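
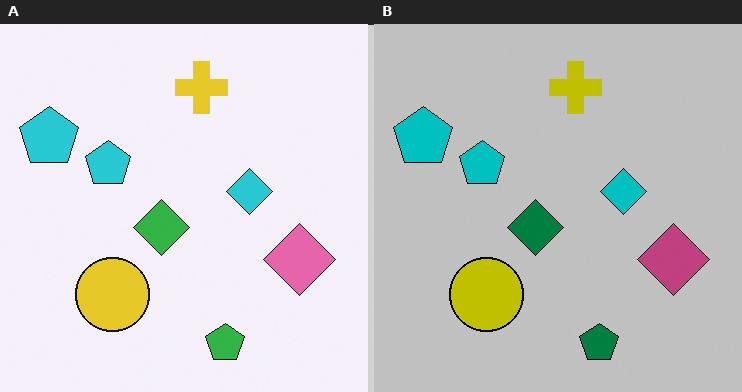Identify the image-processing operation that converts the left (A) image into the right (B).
The right (B) image is the left (A) heavily posterized to just a handful of flat colors.

Each flat color has snapped to a coarser quantized level — most visibly, the near-white background has dropped to a flat grey.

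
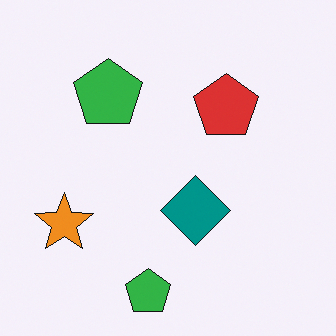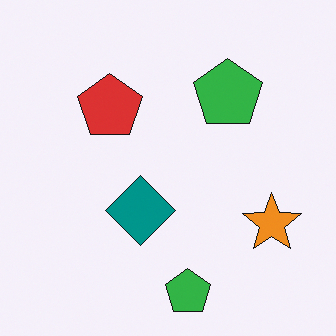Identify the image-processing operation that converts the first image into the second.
It was flipped horizontally (left ↔ right).

The orange star is in the left of the first image and the right of the second — shapes on opposite sides of the vertical midline have swapped in a mirror flip.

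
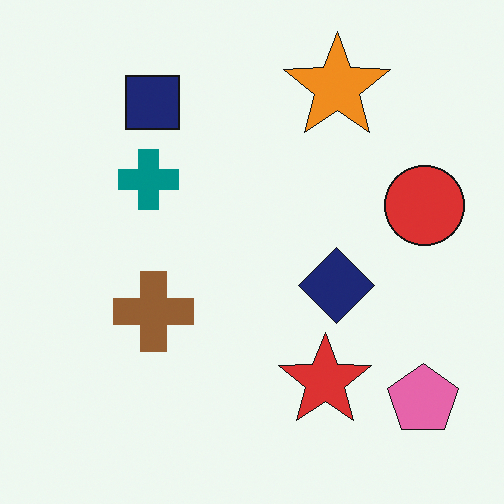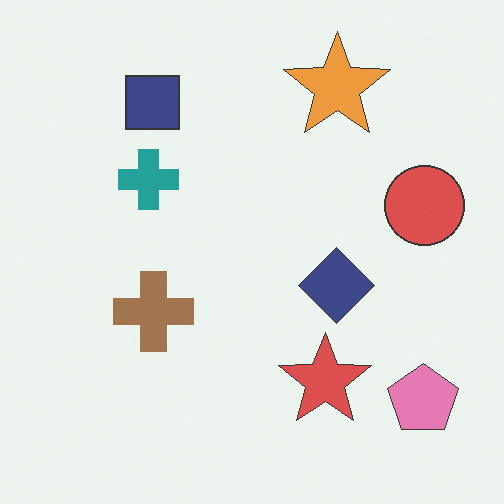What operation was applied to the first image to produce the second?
The second image is the first given slightly reduced contrast.

Tones are pushed toward mid-grey across the whole image — a global contrast change.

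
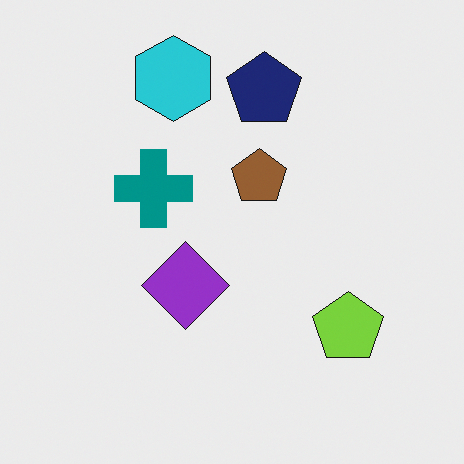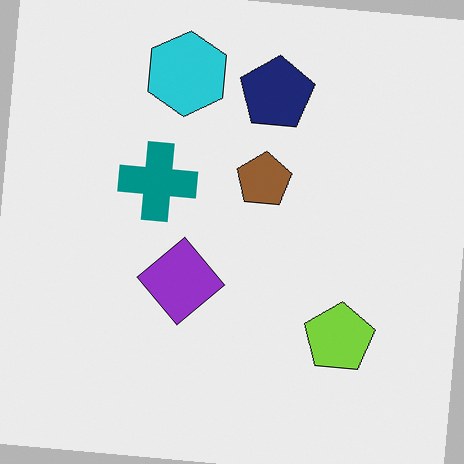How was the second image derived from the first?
It was rotated clockwise by a slight angle.

Every shape is tilted by the same angle and the image corners show triangular fill wedges — a whole-image rotation by a non-right angle.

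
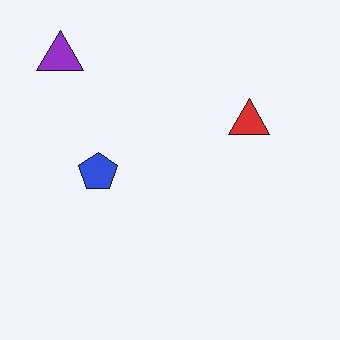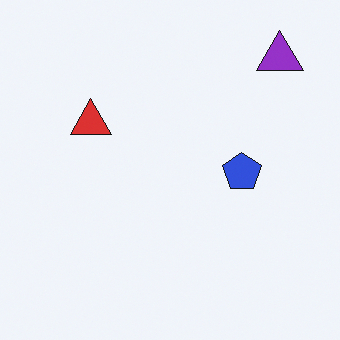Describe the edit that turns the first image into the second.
It was flipped horizontally (left ↔ right).

The purple triangle is in the top-left of the first image and the top-right of the second — shapes on opposite sides of the vertical midline have swapped in a mirror flip.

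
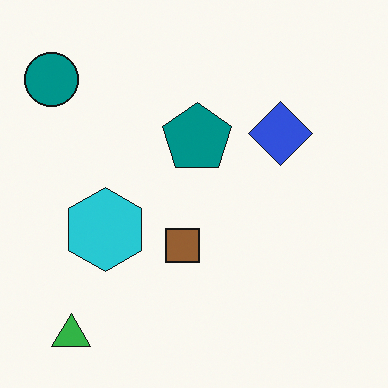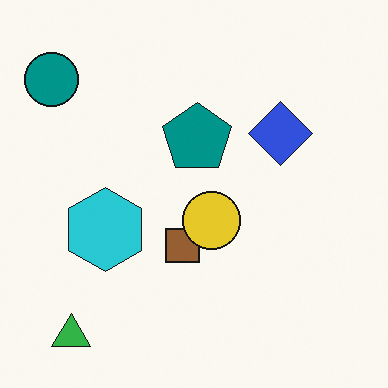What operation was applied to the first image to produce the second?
The image was overlaid with an additional yellow circle.

A yellow circle appears in the second image that is absent from the first.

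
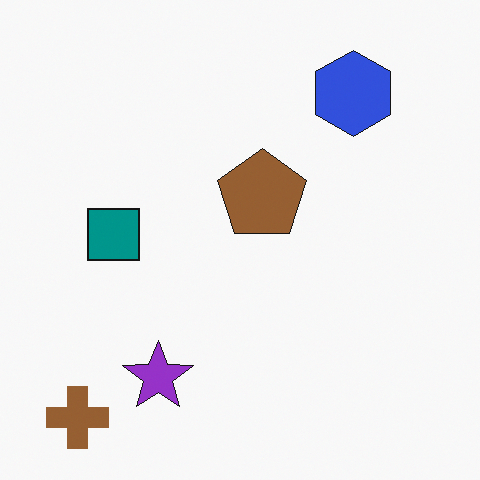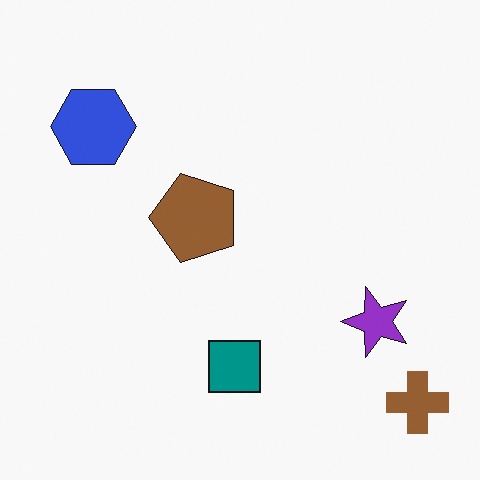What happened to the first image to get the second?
Rotated 90° counter-clockwise.

The brown cross sits in the bottom-left of the first image and the bottom-right of the second — consistent with a whole-image 90° counter-clockwise rotation.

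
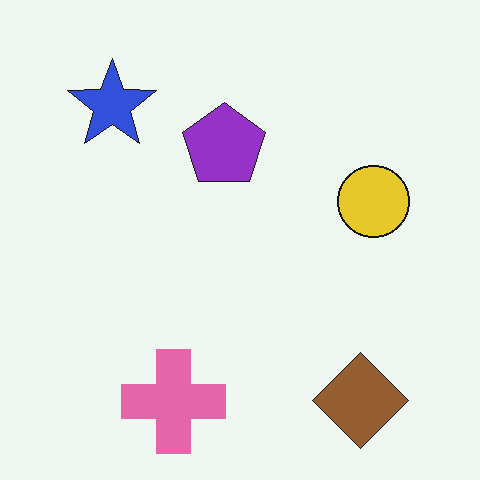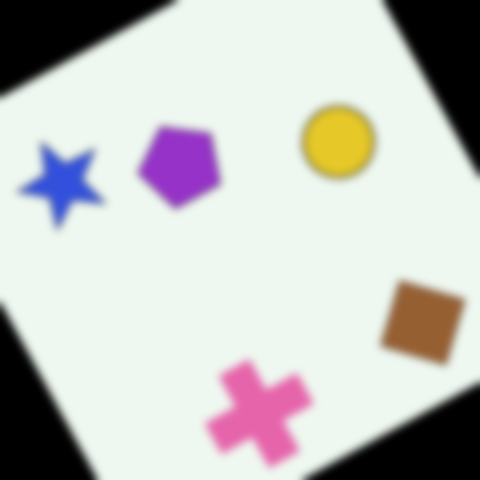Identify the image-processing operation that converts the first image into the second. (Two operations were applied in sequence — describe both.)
The transformation is: rotated counter-clockwise by a clearly visible amount, then noticeably gaussian-blurred.

Every shape is tilted by the same angle and the image corners show triangular fill wedges — a whole-image rotation by a non-right angle. Shape edges and outlines are uniformly softened across the whole image.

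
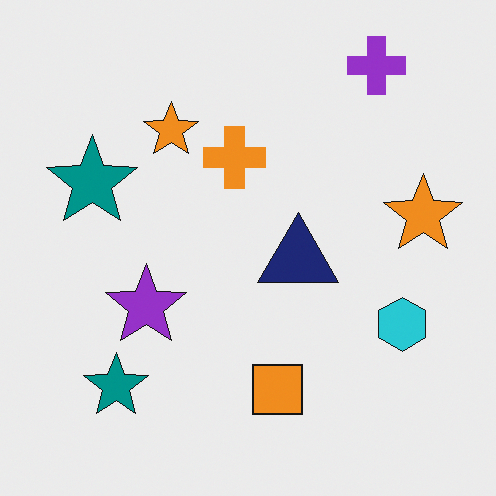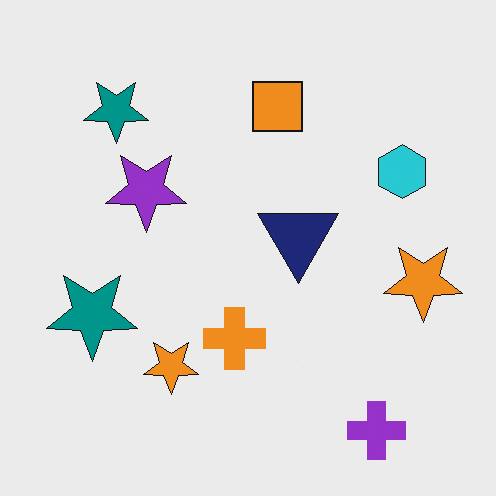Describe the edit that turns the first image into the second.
The image was flipped vertically (top ↔ bottom).

The purple cross is in the top-right of the first image and the bottom-right of the second — shapes on opposite sides of the horizontal midline have swapped in a mirror flip.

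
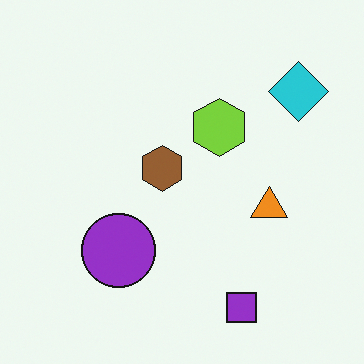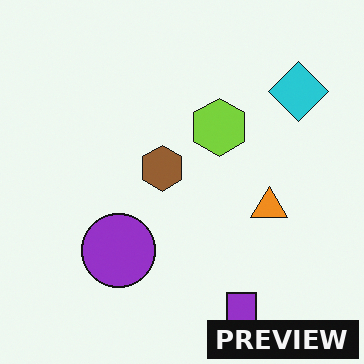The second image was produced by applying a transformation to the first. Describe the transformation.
This is the original image watermarked with the text "PREVIEW" in the lower-right corner.

A dark label reading "PREVIEW" appears in the lower-right corner.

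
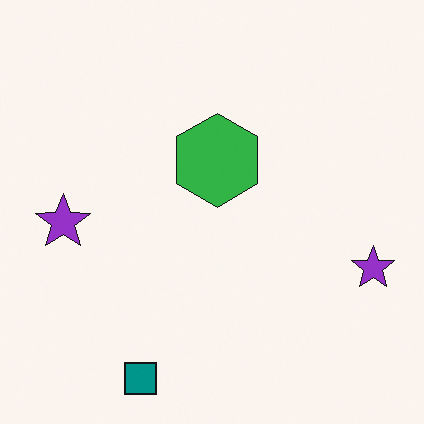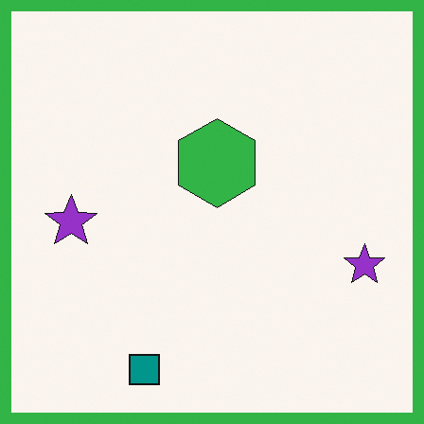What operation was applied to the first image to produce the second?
Framed with a green border.

A solid green frame runs around the edge of the second image, with the content slightly shrunk inside it.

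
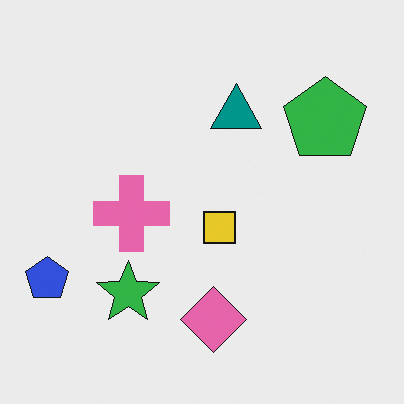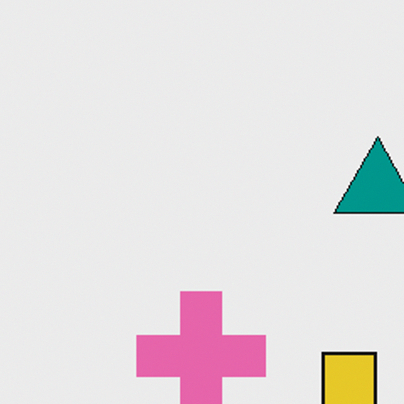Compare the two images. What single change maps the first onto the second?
It was cropped tightly and scaled back up.

The visible shapes are larger and the field of view is narrower; shapes near the original edges may be partly or wholly outside the frame — a crop-and-rescale.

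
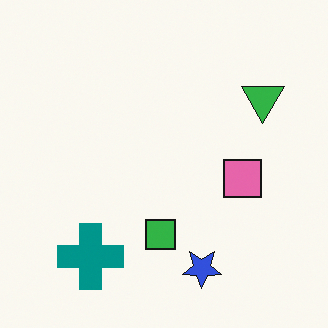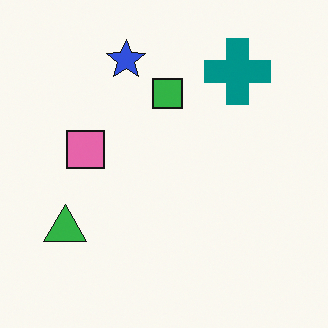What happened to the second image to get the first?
It was rotated 180°.

The green triangle sits in the bottom-left of the second image and the top-right of the first — consistent with a whole-image 180° rotation.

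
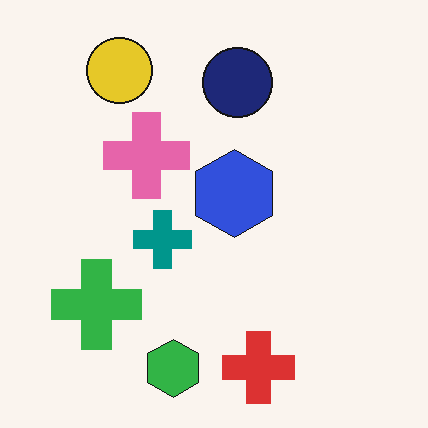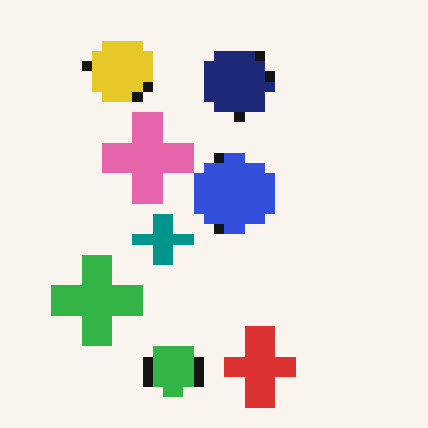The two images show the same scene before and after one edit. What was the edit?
Coarsely pixelated.

Shapes are reduced to large square blocks; fine edges and outlines are lost — a downscale-then-upscale (mosaic) effect.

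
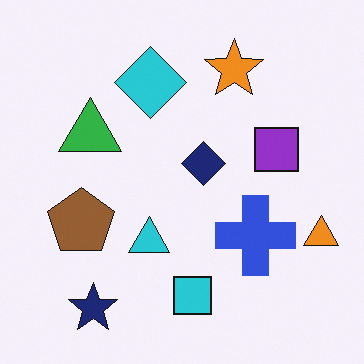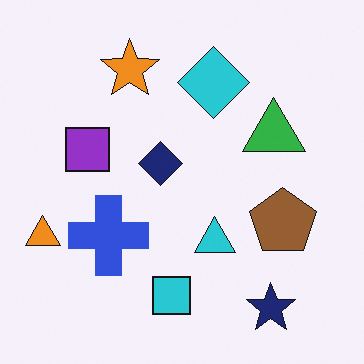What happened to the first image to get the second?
The second image is the first flipped horizontally (left ↔ right).

The orange triangle is in the right of the first image and the left of the second — shapes on opposite sides of the vertical midline have swapped in a mirror flip.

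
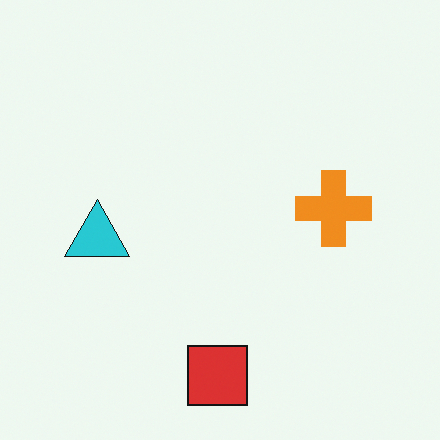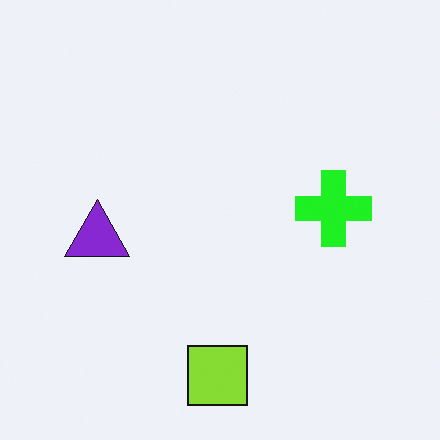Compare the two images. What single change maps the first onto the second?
The image was hue-shifted through roughly a third of the color wheel.

Every shape's color has rotated by the same amount around the hue wheel — a uniform hue shift.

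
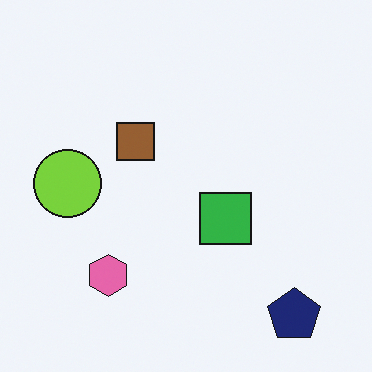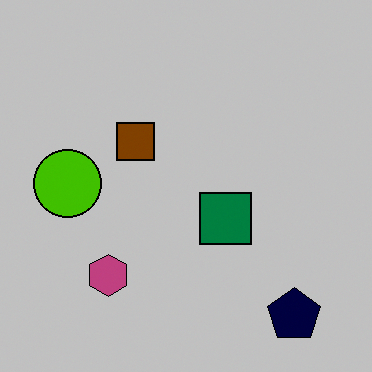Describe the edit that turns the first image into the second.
It was aggressively posterized.

Each flat color has snapped to a coarser quantized level — most visibly, the near-white background has dropped to a flat grey.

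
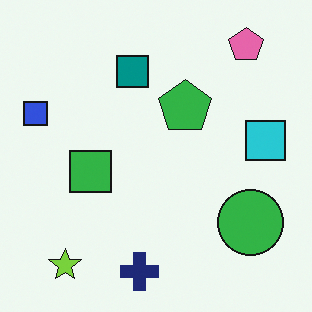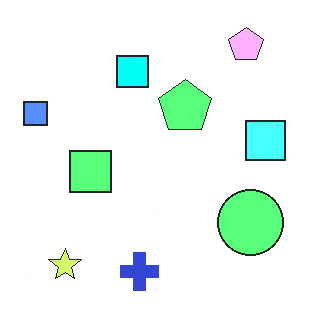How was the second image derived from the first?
This is the original image substantially brightened.

Every pixel — background and shapes alike — is uniformly brightened.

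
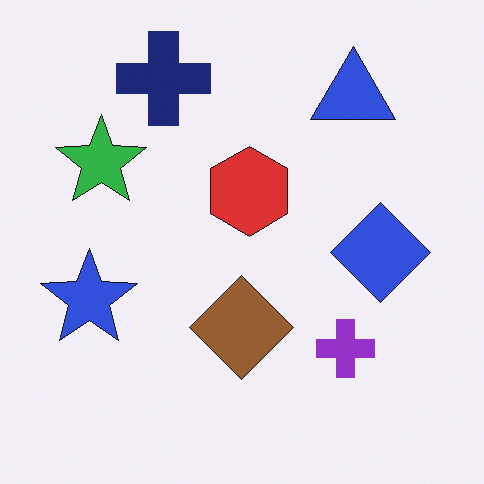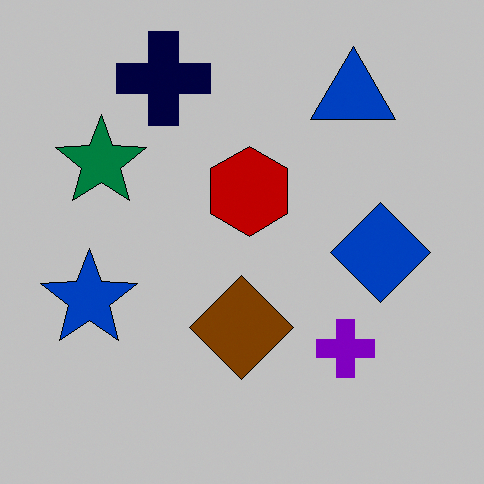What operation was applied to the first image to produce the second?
It was aggressively posterized.

Each flat color has snapped to a coarser quantized level — most visibly, the near-white background has dropped to a flat grey.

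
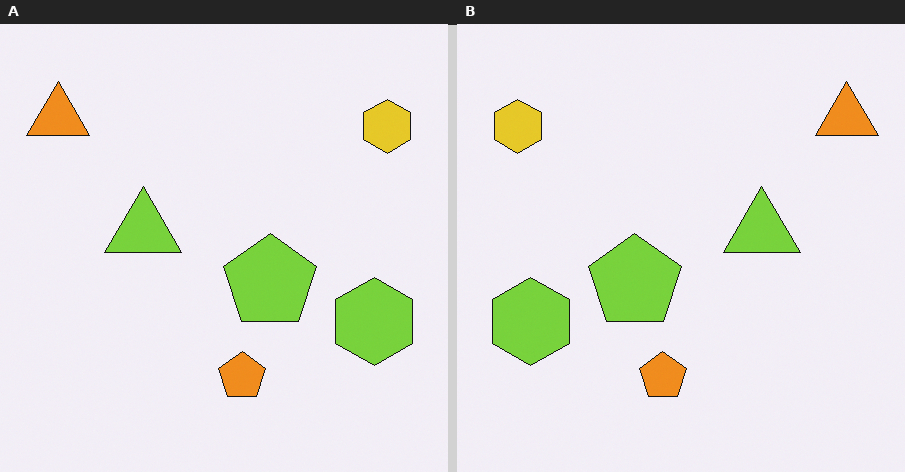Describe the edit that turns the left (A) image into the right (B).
The transformation is: flipped horizontally (left ↔ right).

The orange triangle is in the top-left of the left (A) image and the top-right of the right (B) — shapes on opposite sides of the vertical midline have swapped in a mirror flip.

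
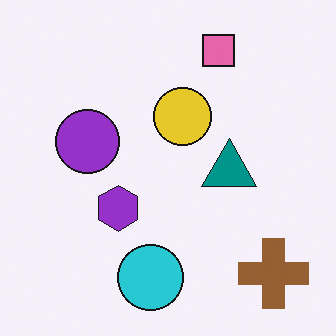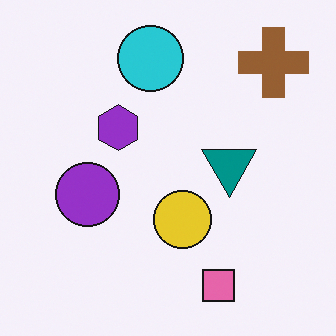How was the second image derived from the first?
The image was flipped vertically (top ↔ bottom).

The pink square is in the top of the first image and the bottom of the second — shapes on opposite sides of the horizontal midline have swapped in a mirror flip.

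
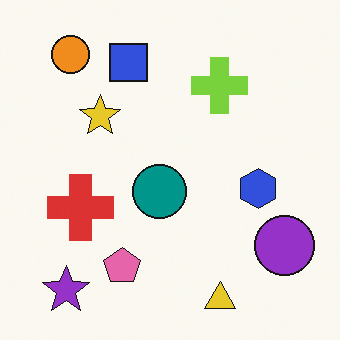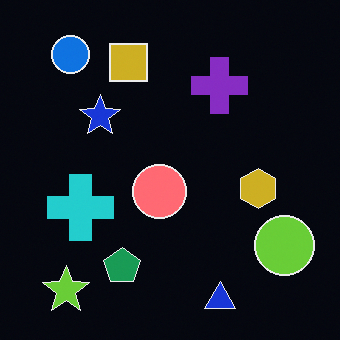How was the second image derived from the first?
The image was color-inverted (negative).

The light background has become dark and every shape's color is its complement — a photographic negative.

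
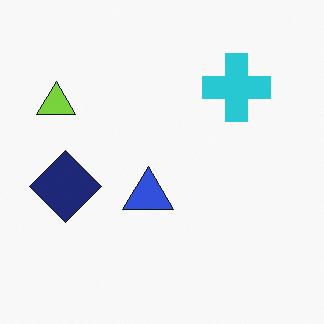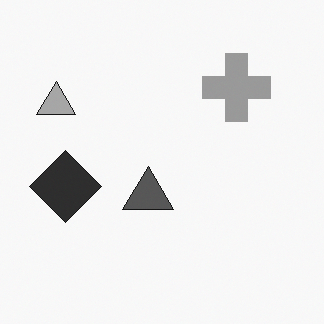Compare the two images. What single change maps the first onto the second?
Converted to grayscale.

All color is removed — every shape is now a shade of grey.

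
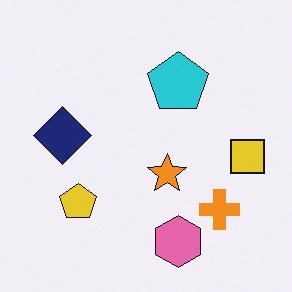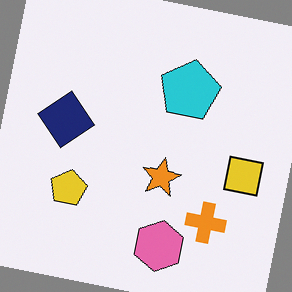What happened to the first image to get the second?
This is the original image rotated clockwise by a small amount.

Every shape is tilted by the same angle and the image corners show triangular fill wedges — a whole-image rotation by a non-right angle.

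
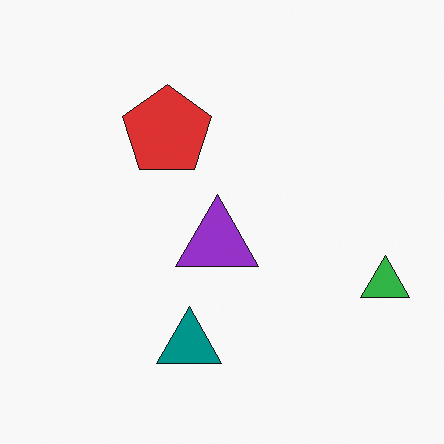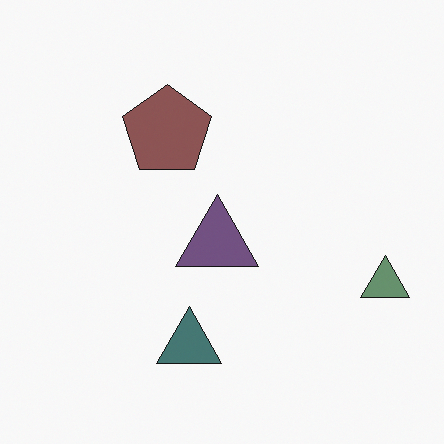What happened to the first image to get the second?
The second image is the first made much more muted (saturation change).

All colors are more muted and greyish — a global saturation change.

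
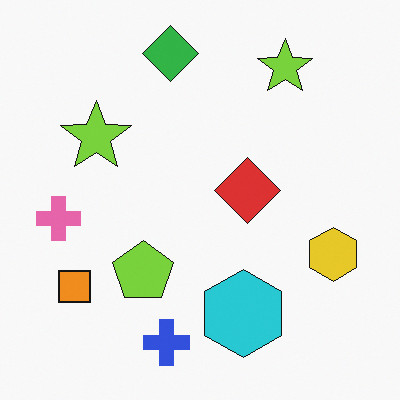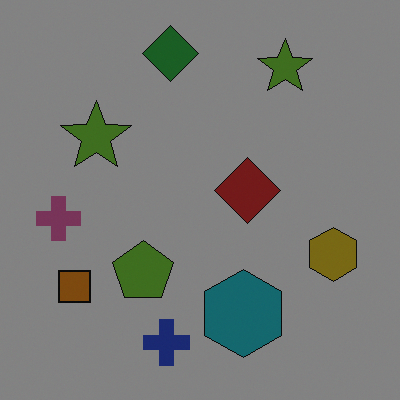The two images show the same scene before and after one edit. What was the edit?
The transformation is: darkened a lot.

Every pixel — background and shapes alike — is uniformly darkened.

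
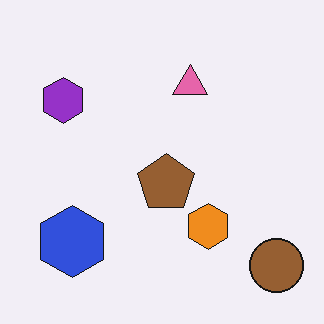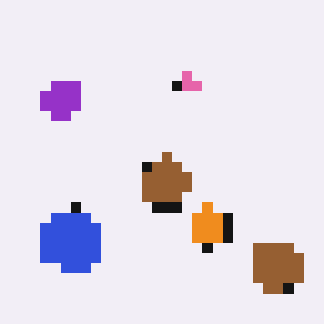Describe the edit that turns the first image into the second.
The image was coarsely pixelated.

Shapes are reduced to large square blocks; fine edges and outlines are lost — a downscale-then-upscale (mosaic) effect.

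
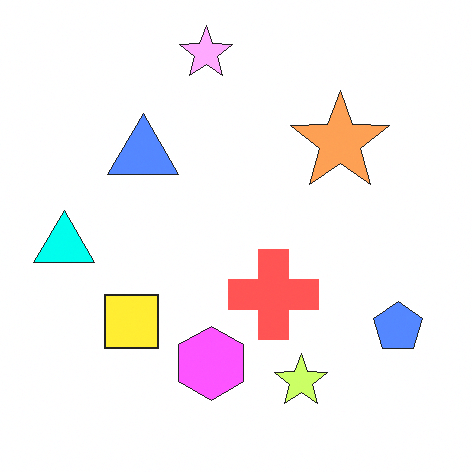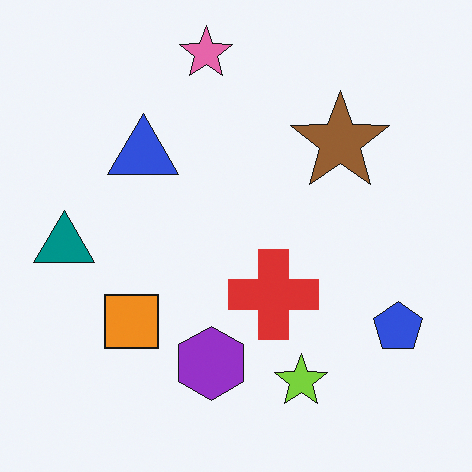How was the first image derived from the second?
Substantially brightened.

Every pixel — background and shapes alike — is uniformly brightened.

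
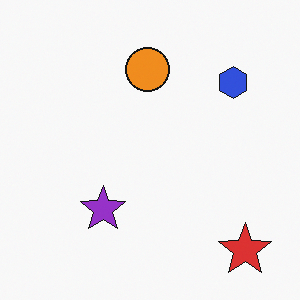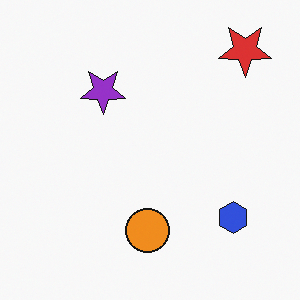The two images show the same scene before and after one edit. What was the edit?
Flipped vertically (top ↔ bottom).

The red star is in the bottom-right of the first image and the top-right of the second — shapes on opposite sides of the horizontal midline have swapped in a mirror flip.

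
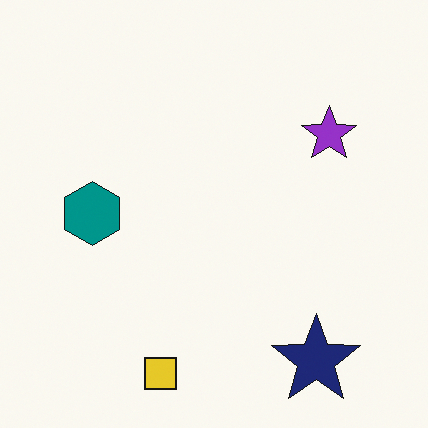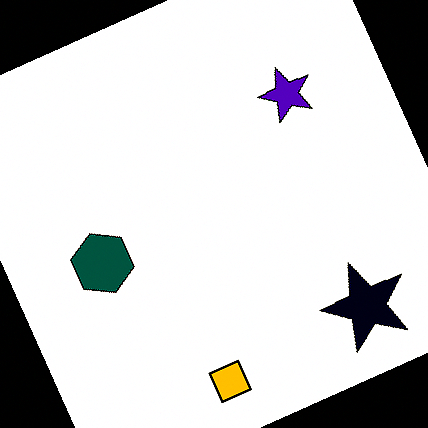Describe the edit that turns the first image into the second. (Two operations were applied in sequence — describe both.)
Rotated counter-clockwise by a moderate amount, then given much higher contrast.

Every shape is tilted by the same angle and the image corners show triangular fill wedges — a whole-image rotation by a non-right angle. Tones are pushed away from mid-grey across the whole image — a global contrast change.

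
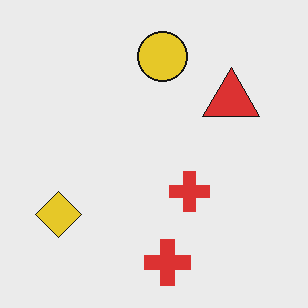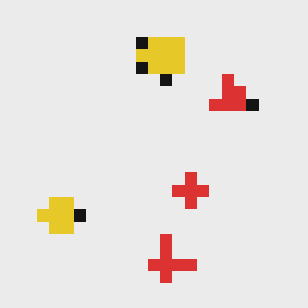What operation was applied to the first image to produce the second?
The image was coarsely pixelated.

Shapes are reduced to large square blocks; fine edges and outlines are lost — a downscale-then-upscale (mosaic) effect.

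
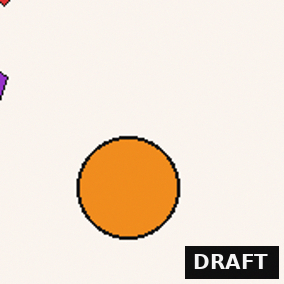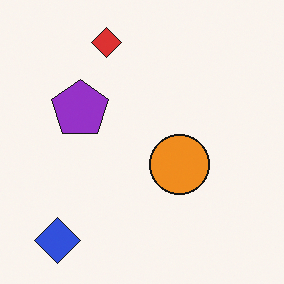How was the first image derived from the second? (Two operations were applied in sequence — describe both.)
The image was cropped tightly and scaled back up, then watermarked with the text "DRAFT" in the lower-right corner.

The visible shapes are larger and the field of view is narrower; shapes near the original edges may be partly or wholly outside the frame — a crop-and-rescale. A dark label reading "DRAFT" appears in the lower-right corner.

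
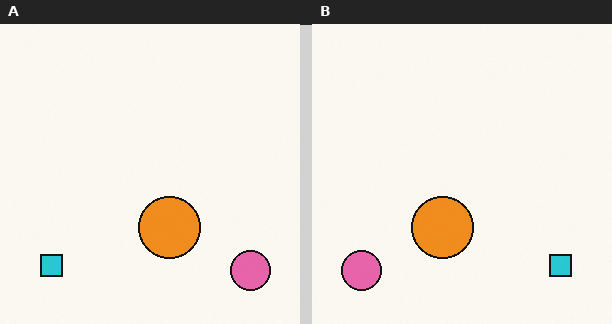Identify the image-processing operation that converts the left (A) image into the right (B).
The image was flipped horizontally (left ↔ right).

The pink circle is in the bottom-right of the left (A) image and the bottom-left of the right (B) — shapes on opposite sides of the vertical midline have swapped in a mirror flip.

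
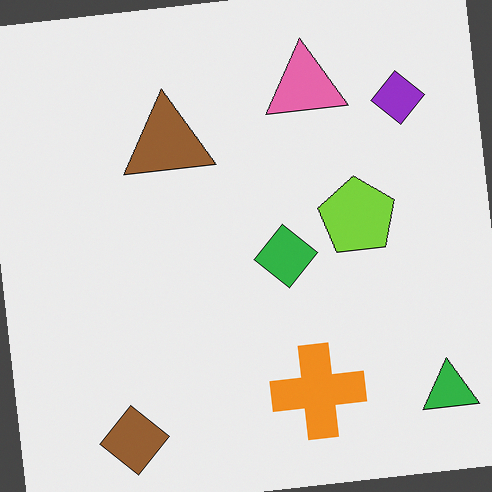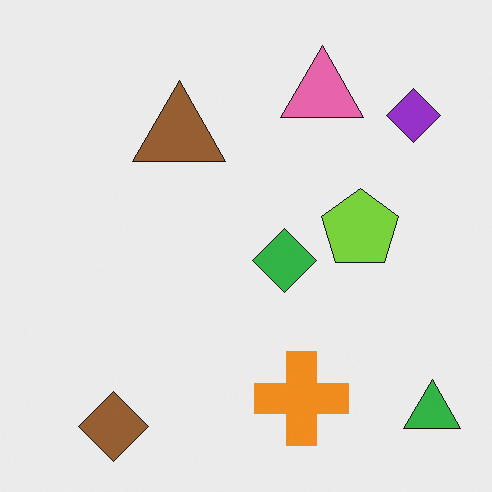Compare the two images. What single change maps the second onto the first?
The transformation is: rotated counter-clockwise by a slight angle.

Every shape is tilted by the same angle and the image corners show triangular fill wedges — a whole-image rotation by a non-right angle.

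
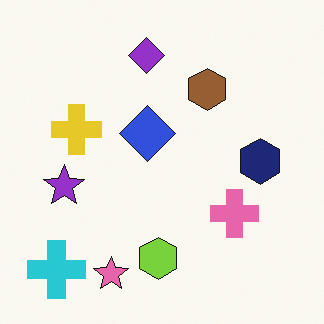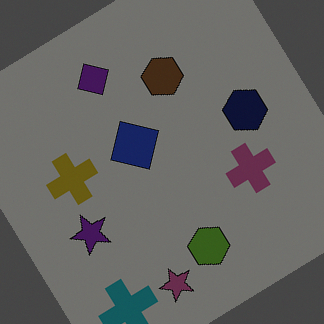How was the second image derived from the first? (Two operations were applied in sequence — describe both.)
Darkened a lot, then rotated counter-clockwise by a large amount — several tens of degrees.

Every pixel — background and shapes alike — is uniformly darkened. Every shape is tilted by the same angle and the image corners show triangular fill wedges — a whole-image rotation by a non-right angle.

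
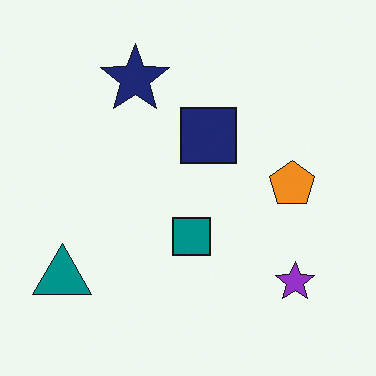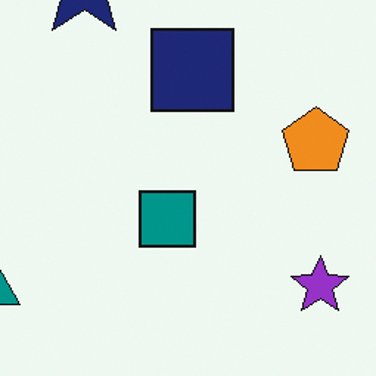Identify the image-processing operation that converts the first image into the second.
This is the original image cropped to a modestly smaller region and rescaled.

The visible shapes are larger and the field of view is narrower; shapes near the original edges may be partly or wholly outside the frame — a crop-and-rescale.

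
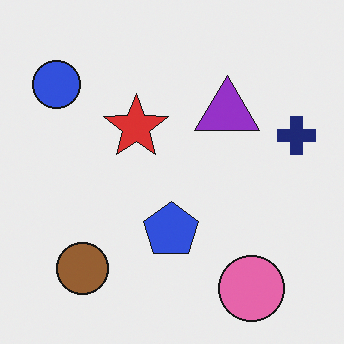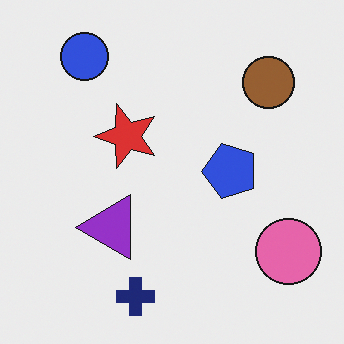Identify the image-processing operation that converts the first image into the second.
The image was transposed (reflected across the top-left ↔ bottom-right diagonal).

Shapes have swapped their row and column positions — what was in the top-right is now in the bottom-left — a diagonal reflection.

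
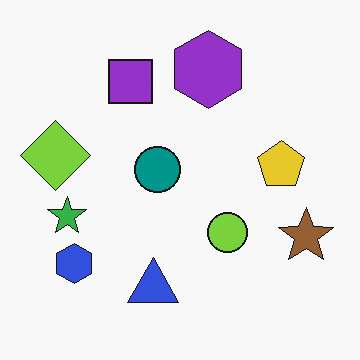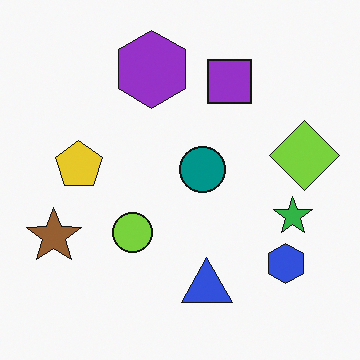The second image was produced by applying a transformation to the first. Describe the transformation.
Flipped horizontally (left ↔ right).

The brown star is in the right of the first image and the left of the second — shapes on opposite sides of the vertical midline have swapped in a mirror flip.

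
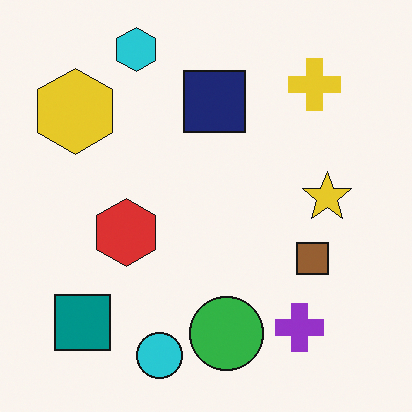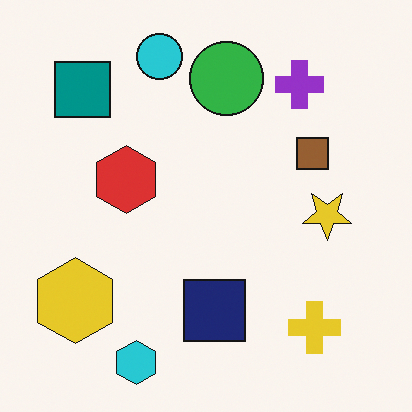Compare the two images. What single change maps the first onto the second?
Flipped vertically (top ↔ bottom).

The cyan hexagon is in the top-left of the first image and the bottom-left of the second — shapes on opposite sides of the horizontal midline have swapped in a mirror flip.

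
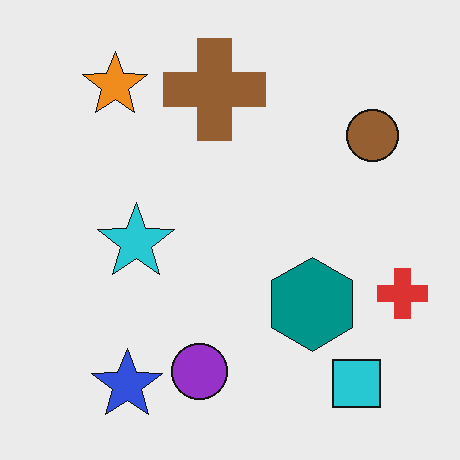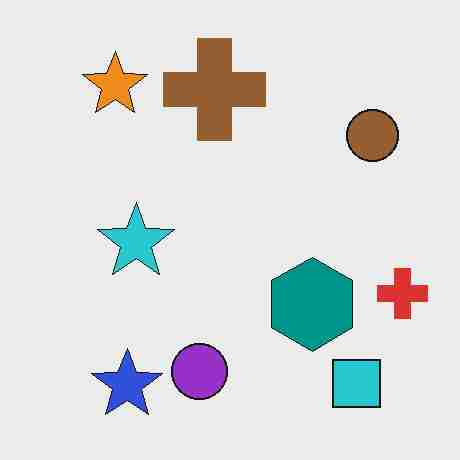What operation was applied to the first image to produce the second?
It was heavily JPEG-compressed with obvious blocking artifacts.

Blocky 8×8 compression artifacts appear around shape edges and the flat background shows ringing — characteristic JPEG degradation.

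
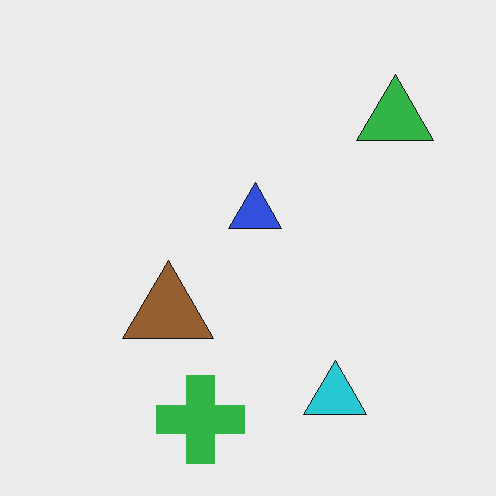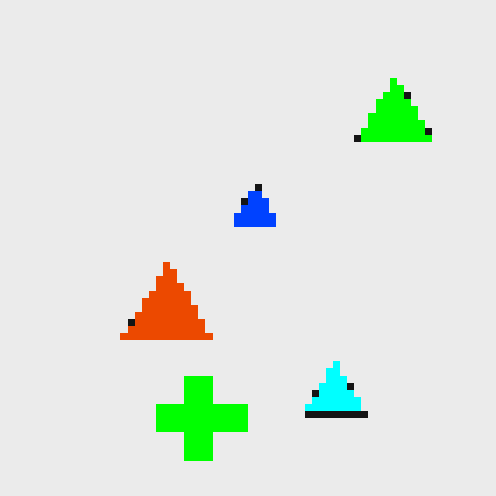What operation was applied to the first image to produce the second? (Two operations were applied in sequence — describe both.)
It was heavily oversaturated, then pixelated into visible square blocks.

All colors are more vivid — a global saturation change. Shapes are reduced to large square blocks; fine edges and outlines are lost — a downscale-then-upscale (mosaic) effect.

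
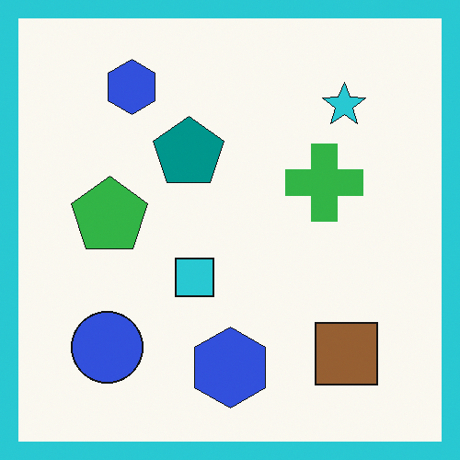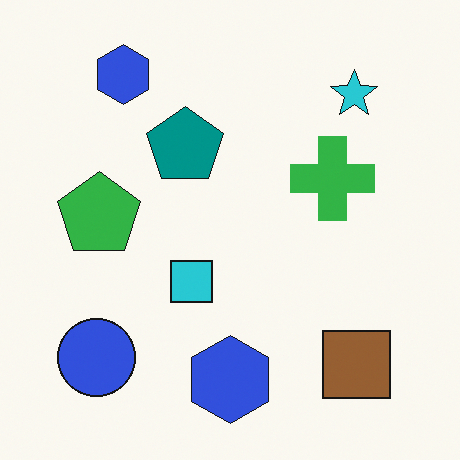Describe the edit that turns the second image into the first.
The transformation is: framed with a cyan border.

A solid cyan frame runs around the edge of the first image, with the content slightly shrunk inside it.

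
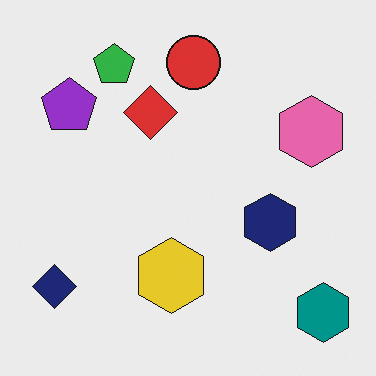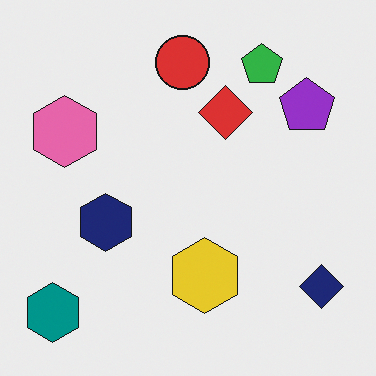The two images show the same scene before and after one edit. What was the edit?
The image was flipped horizontally (left ↔ right).

The teal hexagon is in the bottom-right of the first image and the bottom-left of the second — shapes on opposite sides of the vertical midline have swapped in a mirror flip.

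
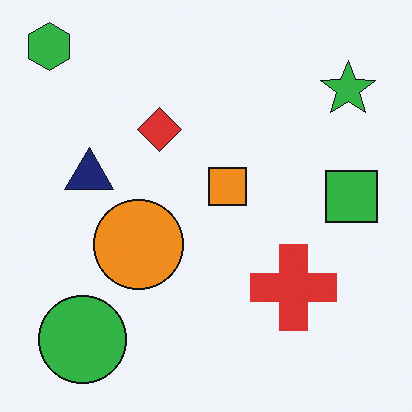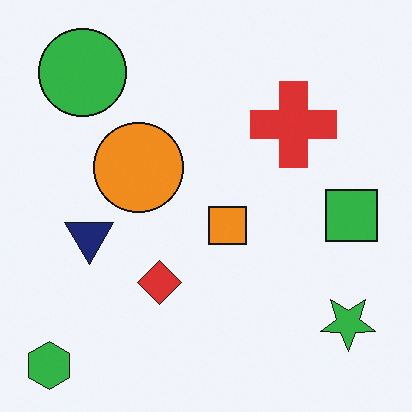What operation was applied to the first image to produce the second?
The second image is the first flipped vertically (top ↔ bottom).

The green hexagon is in the top-left of the first image and the bottom-left of the second — shapes on opposite sides of the horizontal midline have swapped in a mirror flip.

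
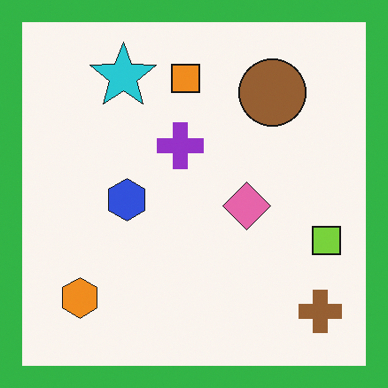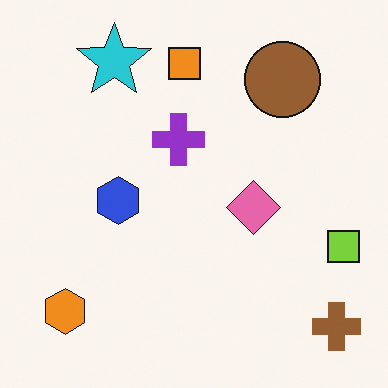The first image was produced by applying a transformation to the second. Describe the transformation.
The image was framed with a green border.

A solid green frame runs around the edge of the first image, with the content slightly shrunk inside it.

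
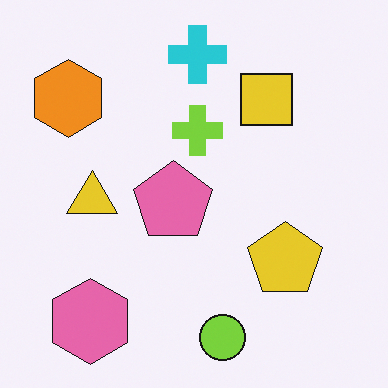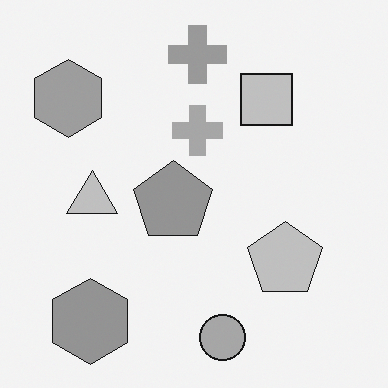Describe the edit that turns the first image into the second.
It was converted to grayscale.

All color is removed — every shape is now a shade of grey.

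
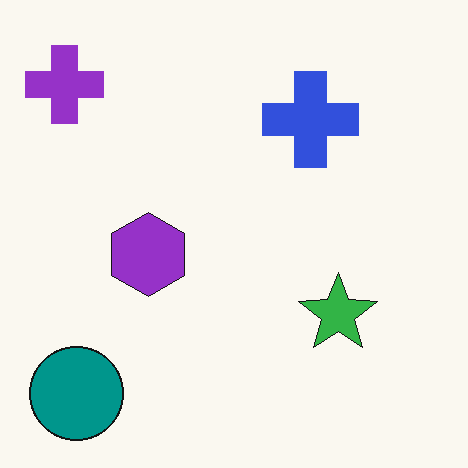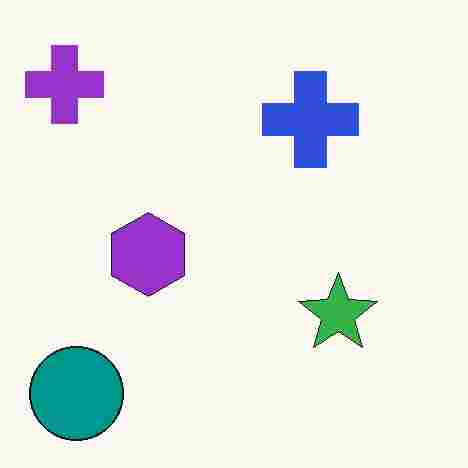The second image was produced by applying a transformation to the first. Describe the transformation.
It was heavily JPEG-compressed with obvious blocking artifacts.

Blocky 8×8 compression artifacts appear around shape edges and the flat background shows ringing — characteristic JPEG degradation.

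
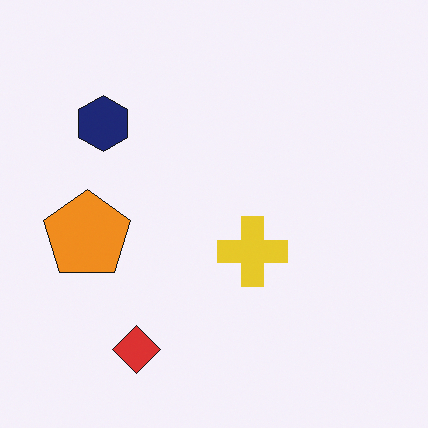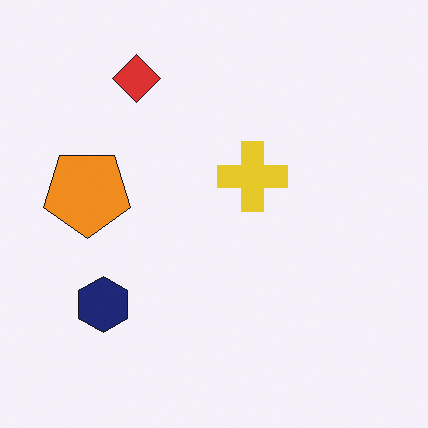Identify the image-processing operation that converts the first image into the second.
The second image is the first flipped vertically (top ↔ bottom).

The red diamond is in the bottom-left of the first image and the top-left of the second — shapes on opposite sides of the horizontal midline have swapped in a mirror flip.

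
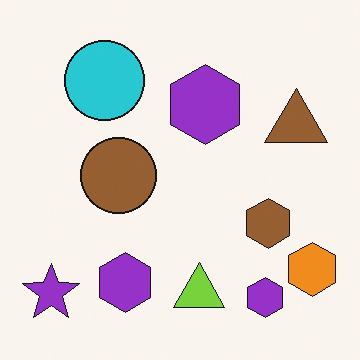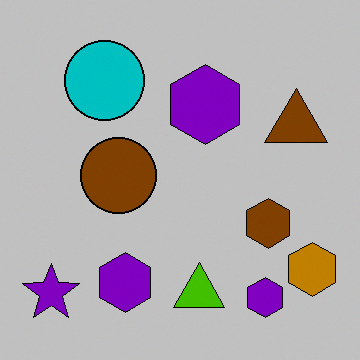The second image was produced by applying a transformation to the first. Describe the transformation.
The image was aggressively posterized.

Each flat color has snapped to a coarser quantized level — most visibly, the near-white background has dropped to a flat grey.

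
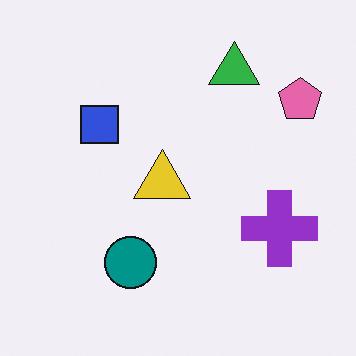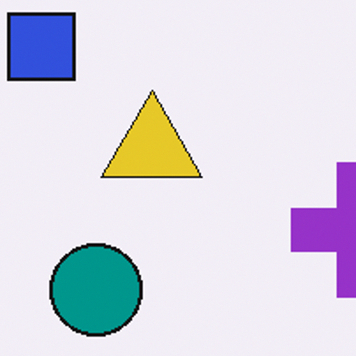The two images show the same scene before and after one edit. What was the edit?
The second image is the first cropped tightly and scaled back up.

The visible shapes are larger and the field of view is narrower; shapes near the original edges may be partly or wholly outside the frame — a crop-and-rescale.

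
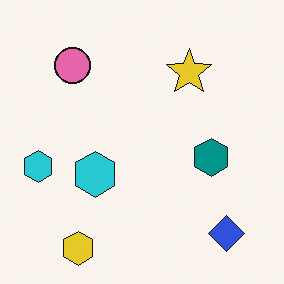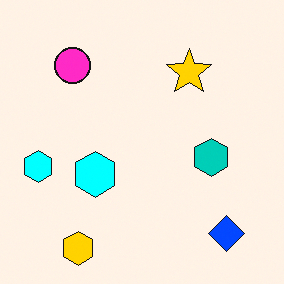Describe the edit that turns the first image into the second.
The transformation is: made much more vivid (saturation change).

All colors are more vivid — a global saturation change.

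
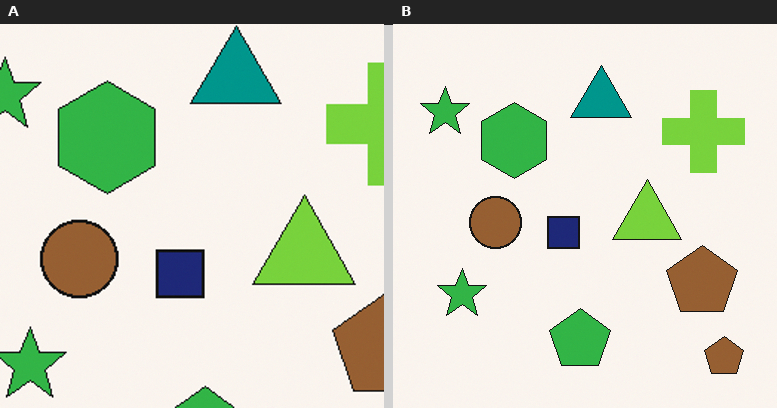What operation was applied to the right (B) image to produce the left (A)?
It was cropped slightly and scaled back up.

The visible shapes are larger and the field of view is narrower; shapes near the original edges may be partly or wholly outside the frame — a crop-and-rescale.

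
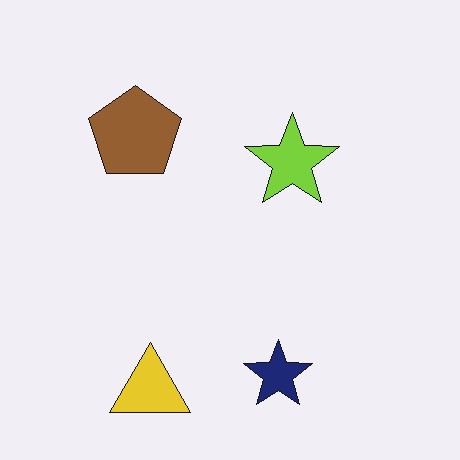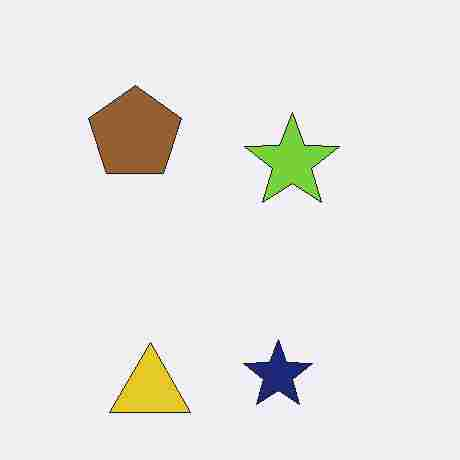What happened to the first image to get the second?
The image was heavily JPEG-compressed with obvious blocking artifacts.

Blocky 8×8 compression artifacts appear around shape edges and the flat background shows ringing — characteristic JPEG degradation.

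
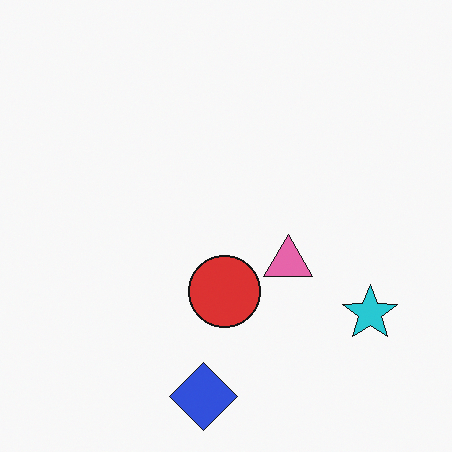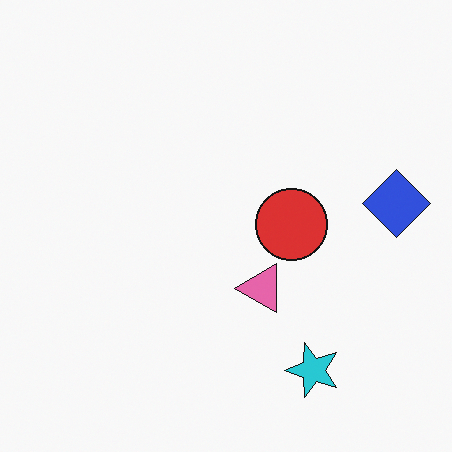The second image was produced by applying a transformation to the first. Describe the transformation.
The second image is the first transposed (reflected across the top-left ↔ bottom-right diagonal).

Shapes have swapped their row and column positions — what was in the top-right is now in the bottom-left — a diagonal reflection.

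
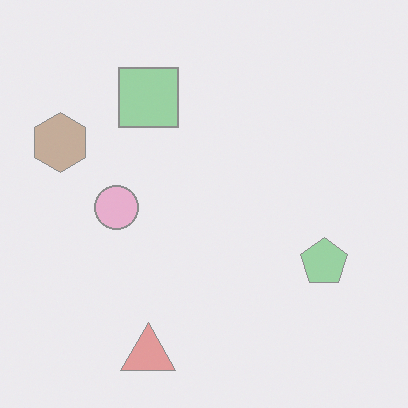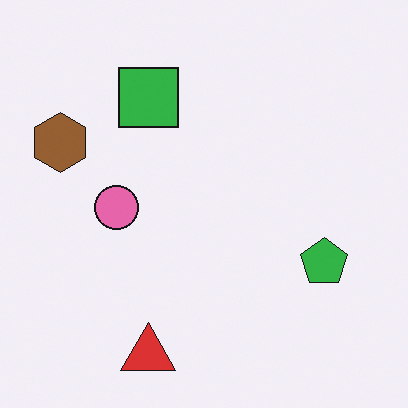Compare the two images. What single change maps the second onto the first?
Given much lower contrast.

Tones are pushed toward mid-grey across the whole image — a global contrast change.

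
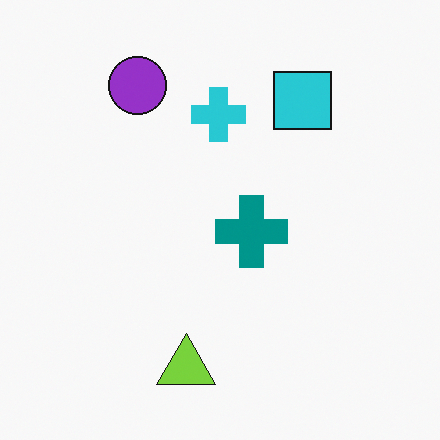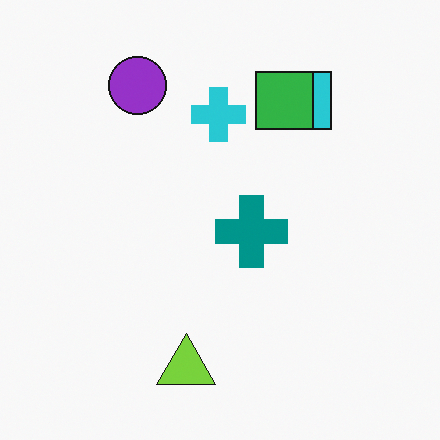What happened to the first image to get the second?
Overlaid with an additional green square.

A green square appears in the second image that is absent from the first.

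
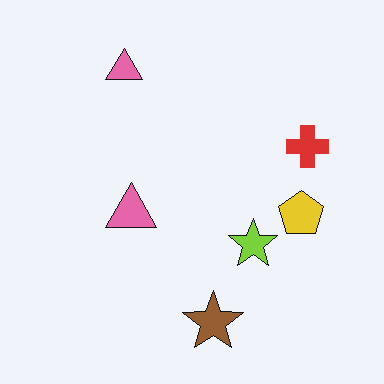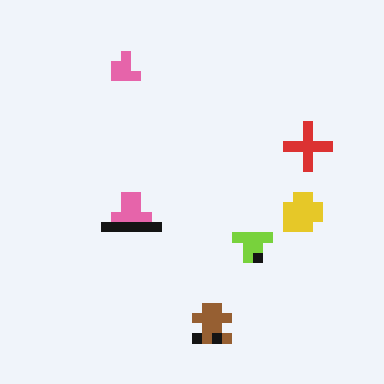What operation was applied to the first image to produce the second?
The second image is the first heavily pixelated into large blocks.

Shapes are reduced to large square blocks; fine edges and outlines are lost — a downscale-then-upscale (mosaic) effect.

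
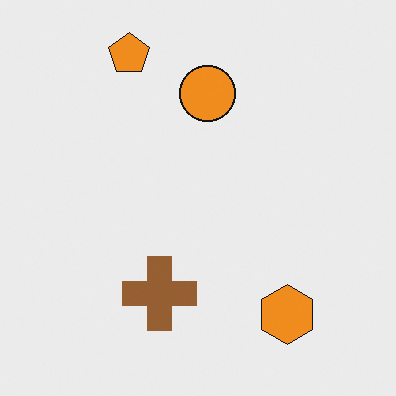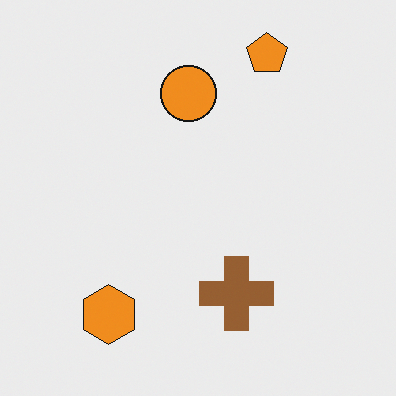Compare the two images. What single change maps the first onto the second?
Flipped horizontally (left ↔ right).

The orange hexagon is in the bottom-right of the first image and the bottom-left of the second — shapes on opposite sides of the vertical midline have swapped in a mirror flip.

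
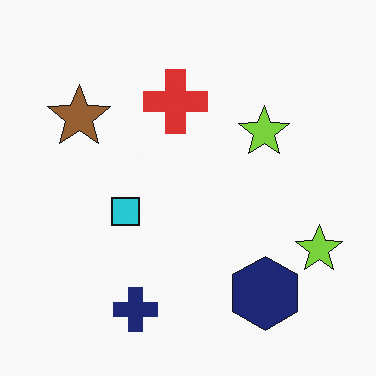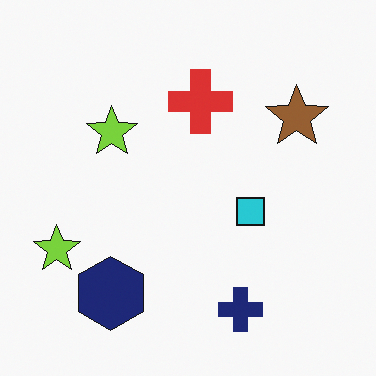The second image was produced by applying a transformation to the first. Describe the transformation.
It was flipped horizontally (left ↔ right).

The brown star is in the top-left of the first image and the top-right of the second — shapes on opposite sides of the vertical midline have swapped in a mirror flip.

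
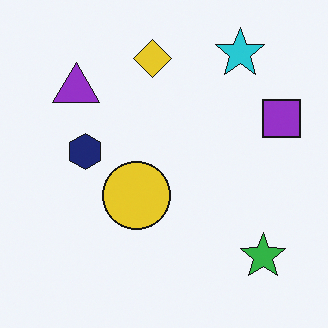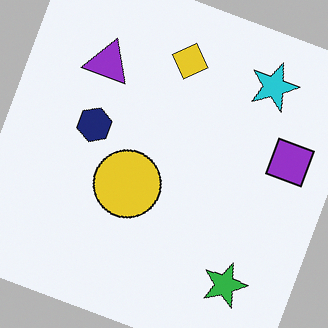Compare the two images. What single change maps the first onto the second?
This is the original image rotated clockwise by a moderate amount.

Every shape is tilted by the same angle and the image corners show triangular fill wedges — a whole-image rotation by a non-right angle.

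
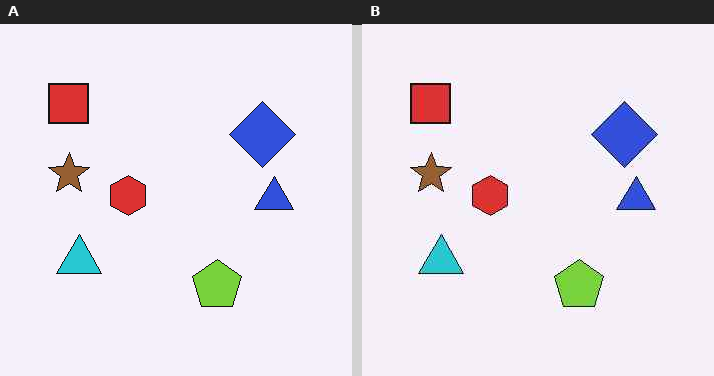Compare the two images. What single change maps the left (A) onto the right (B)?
The right (B) image is the left (A) given moderate JPEG compression.

Blocky 8×8 compression artifacts appear around shape edges and the flat background shows ringing — characteristic JPEG degradation.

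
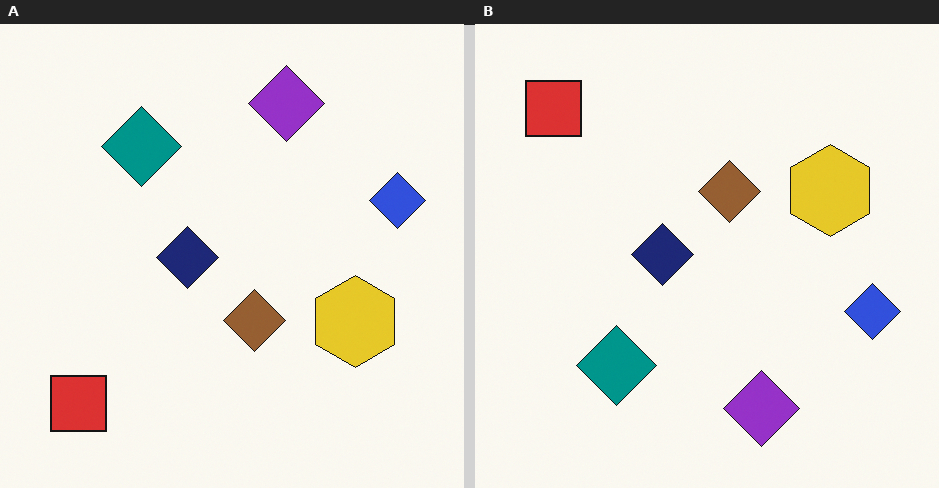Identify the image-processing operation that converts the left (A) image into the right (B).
This is the original image flipped vertically (top ↔ bottom).

The purple diamond is in the top of the left (A) image and the bottom of the right (B) — shapes on opposite sides of the horizontal midline have swapped in a mirror flip.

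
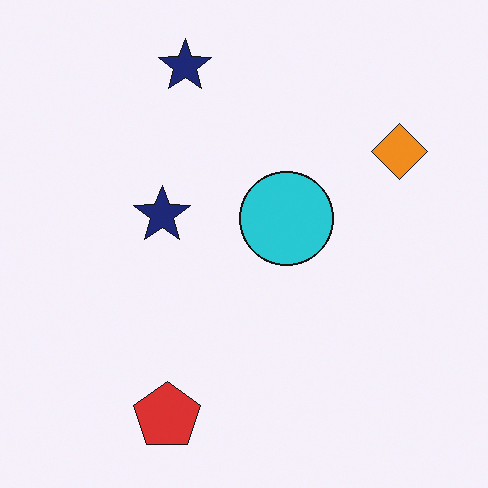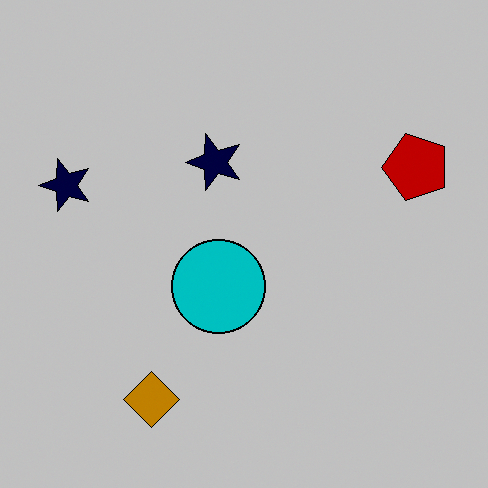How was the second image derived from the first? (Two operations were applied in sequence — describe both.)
The second image is the first aggressively posterized, then transposed (reflected across the top-left ↔ bottom-right diagonal).

Each flat color has snapped to a coarser quantized level — most visibly, the near-white background has dropped to a flat grey. Shapes have swapped their row and column positions — what was in the top-right is now in the bottom-left — a diagonal reflection.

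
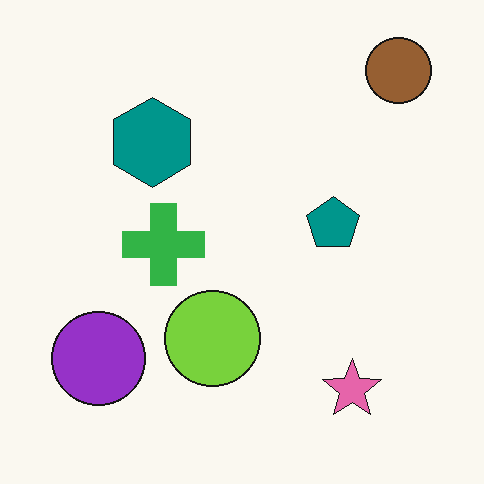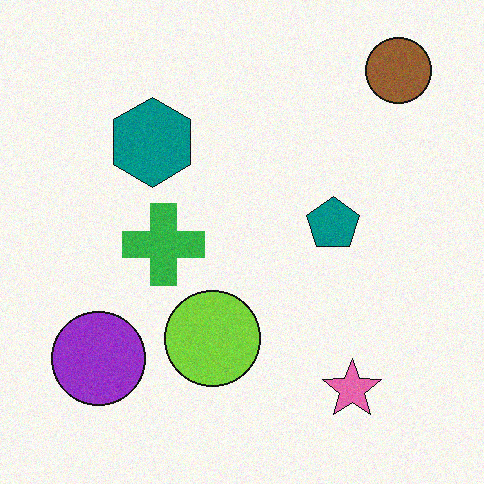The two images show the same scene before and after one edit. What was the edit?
Degraded with subtle gaussian noise.

Random speckle covers the whole image, including the flat background.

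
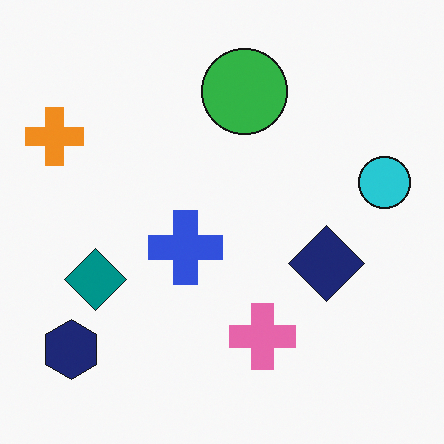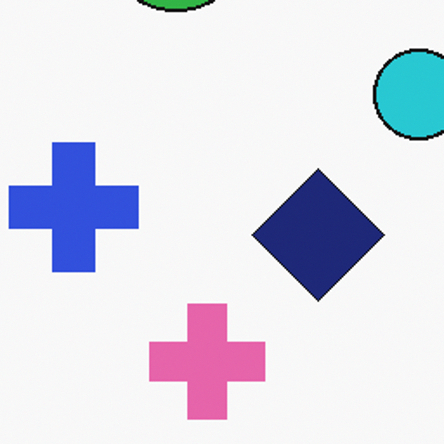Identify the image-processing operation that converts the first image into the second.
The second image is the first cropped to a noticeably smaller region and rescaled.

The visible shapes are larger and the field of view is narrower; shapes near the original edges may be partly or wholly outside the frame — a crop-and-rescale.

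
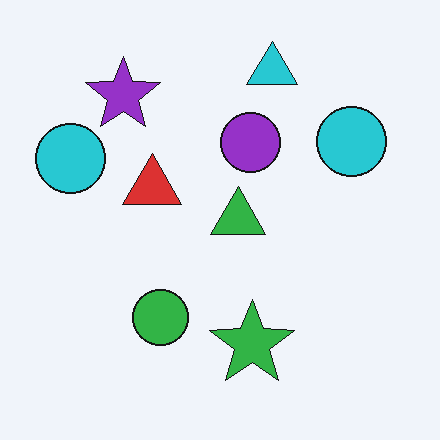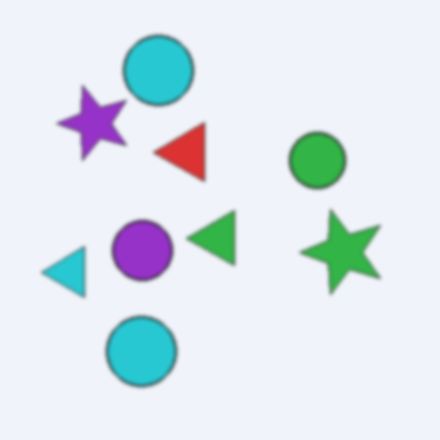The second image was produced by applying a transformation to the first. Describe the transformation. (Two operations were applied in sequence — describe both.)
The transformation is: slightly softened, then transposed (reflected across the top-left ↔ bottom-right diagonal).

Shape edges and outlines are uniformly softened across the whole image. Shapes have swapped their row and column positions — what was in the top-right is now in the bottom-left — a diagonal reflection.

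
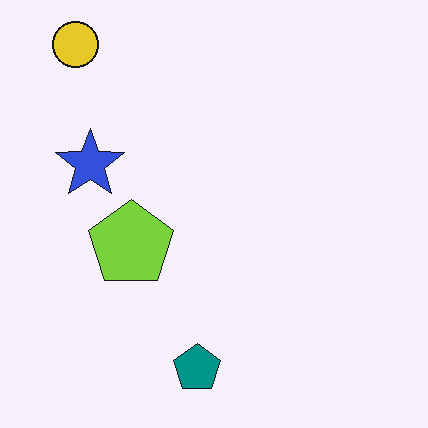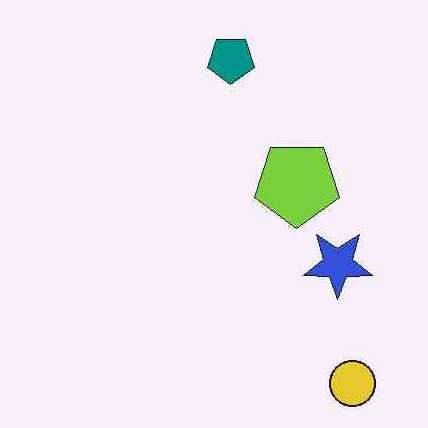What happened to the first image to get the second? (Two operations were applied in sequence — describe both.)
It was JPEG-compressed with visible artifacts, then rotated 180°.

Blocky 8×8 compression artifacts appear around shape edges and the flat background shows ringing — characteristic JPEG degradation. The yellow circle sits in the top-left of the first image and the bottom-right of the second — consistent with a whole-image 180° rotation.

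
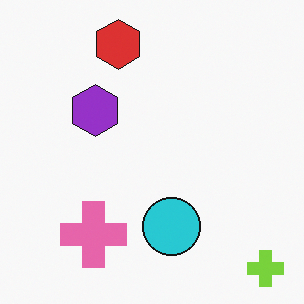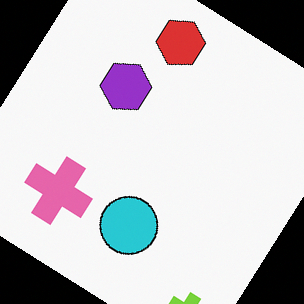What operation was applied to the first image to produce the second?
This is the original image rotated clockwise by a large amount — several tens of degrees.

Every shape is tilted by the same angle and the image corners show triangular fill wedges — a whole-image rotation by a non-right angle.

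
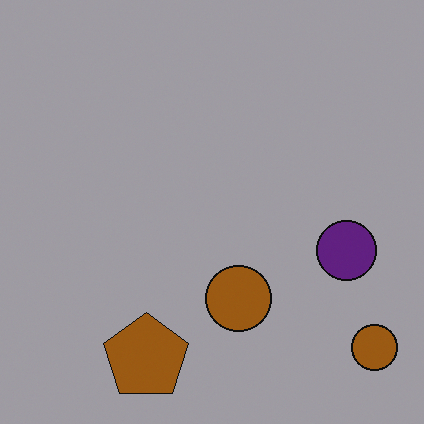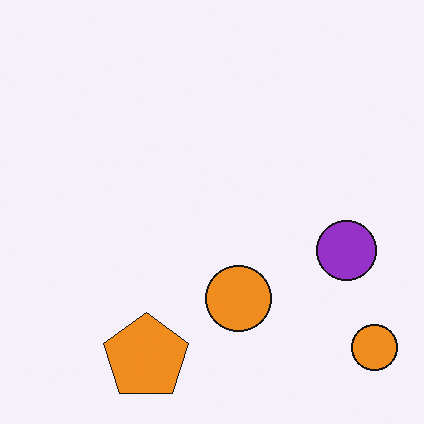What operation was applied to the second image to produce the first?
The image was substantially darkened.

Every pixel — background and shapes alike — is uniformly darkened.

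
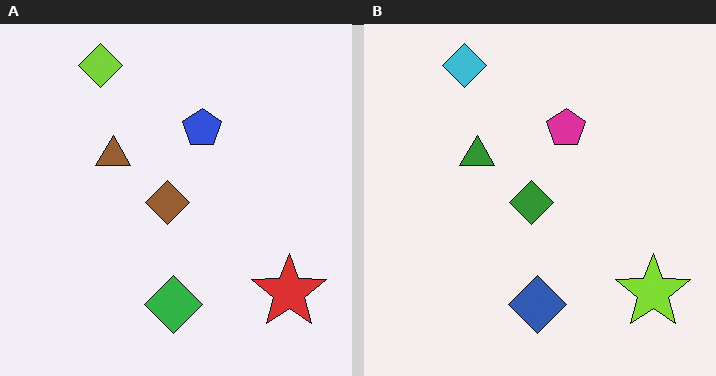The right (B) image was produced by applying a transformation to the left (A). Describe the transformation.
The image was hue-shifted noticeably.

Every shape's color has rotated by the same amount around the hue wheel — a uniform hue shift.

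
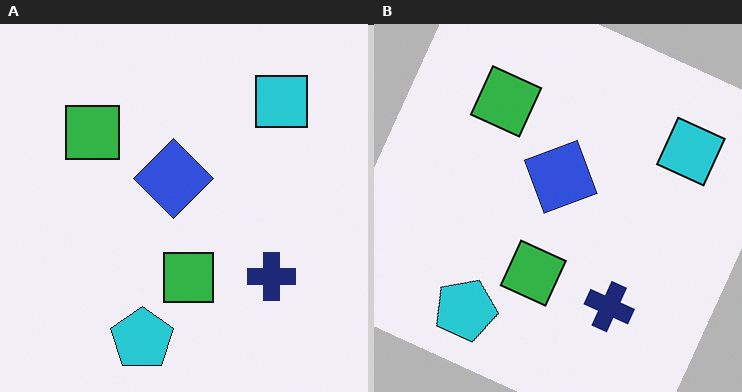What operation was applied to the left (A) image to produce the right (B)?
This is the original image rotated clockwise by a moderate amount.

Every shape is tilted by the same angle and the image corners show triangular fill wedges — a whole-image rotation by a non-right angle.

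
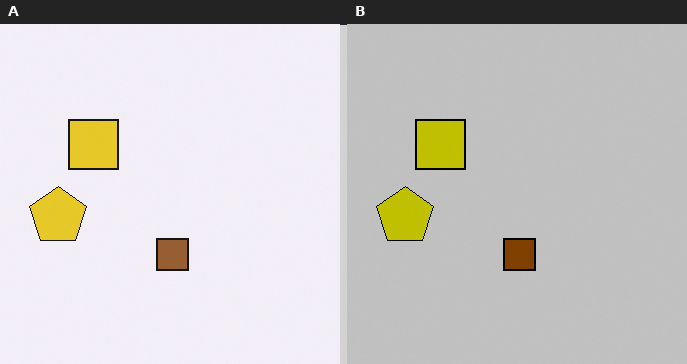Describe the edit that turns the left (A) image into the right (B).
The image was aggressively posterized.

Each flat color has snapped to a coarser quantized level — most visibly, the near-white background has dropped to a flat grey.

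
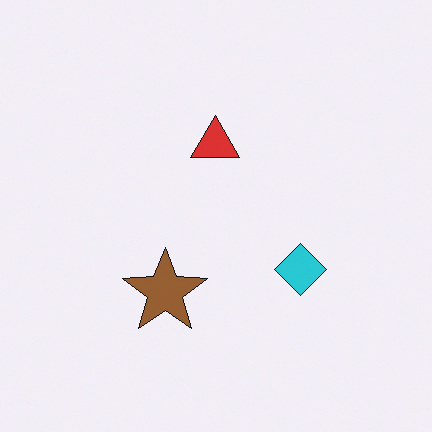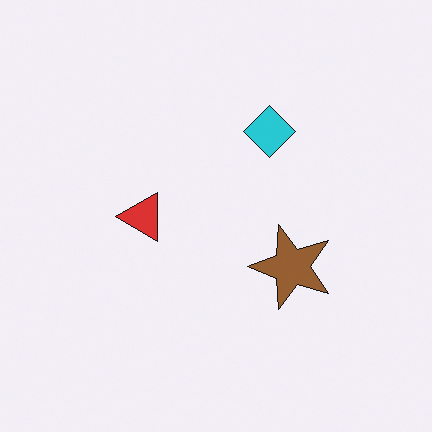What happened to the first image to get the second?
The second image is the first rotated 90° counter-clockwise.

The cyan diamond sits in the right of the first image and the top of the second — consistent with a whole-image 90° counter-clockwise rotation.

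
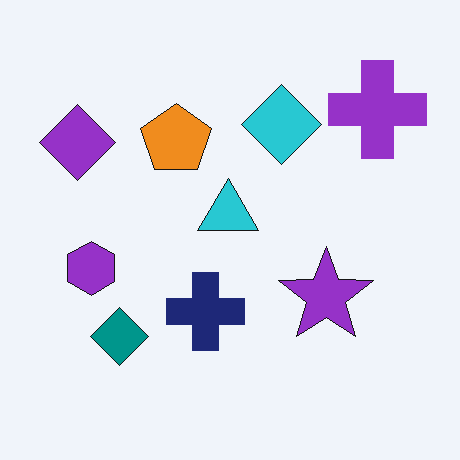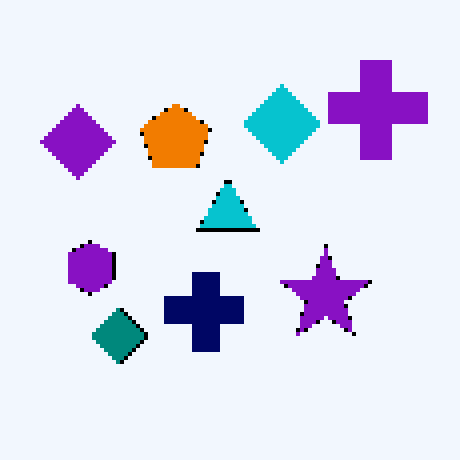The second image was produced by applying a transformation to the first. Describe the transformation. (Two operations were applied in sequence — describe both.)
The transformation is: given slightly increased contrast, then lightly pixelated (a mild mosaic effect).

Tones are pushed away from mid-grey across the whole image — a global contrast change. Shapes are reduced to large square blocks; fine edges and outlines are lost — a downscale-then-upscale (mosaic) effect.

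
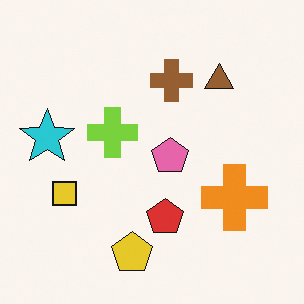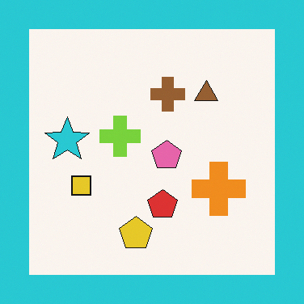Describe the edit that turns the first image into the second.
Framed with a cyan border.

A solid cyan frame runs around the edge of the second image, with the content slightly shrunk inside it.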